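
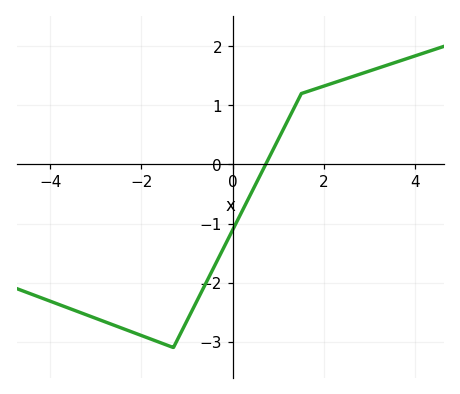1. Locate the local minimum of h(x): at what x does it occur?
-1.4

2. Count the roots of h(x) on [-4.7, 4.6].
1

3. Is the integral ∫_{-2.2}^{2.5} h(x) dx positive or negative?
negative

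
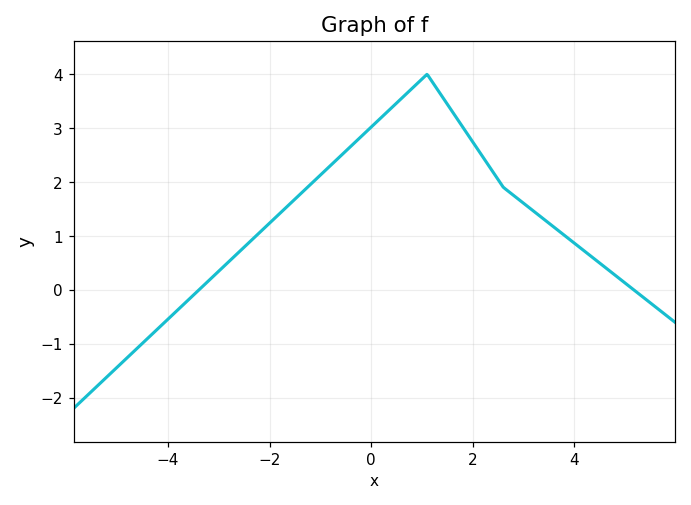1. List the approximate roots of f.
-3.4, 5.2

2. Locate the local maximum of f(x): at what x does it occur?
1.2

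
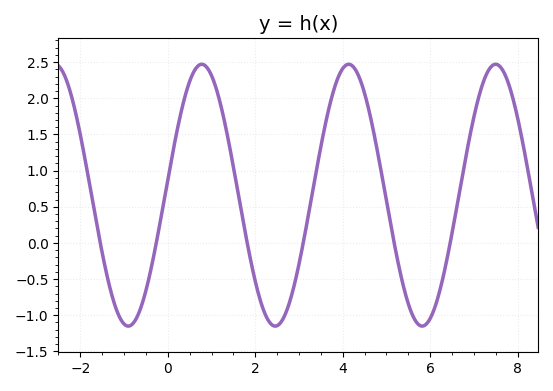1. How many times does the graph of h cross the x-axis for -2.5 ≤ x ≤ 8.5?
6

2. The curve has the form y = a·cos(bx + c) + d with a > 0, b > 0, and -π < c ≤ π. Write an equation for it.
y = 1.81cos(1.87x - 1.45) + 0.66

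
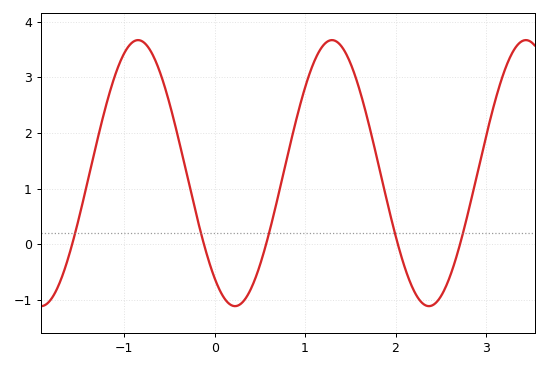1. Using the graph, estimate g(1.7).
2.19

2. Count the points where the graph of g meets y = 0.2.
5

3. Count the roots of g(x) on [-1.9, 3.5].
5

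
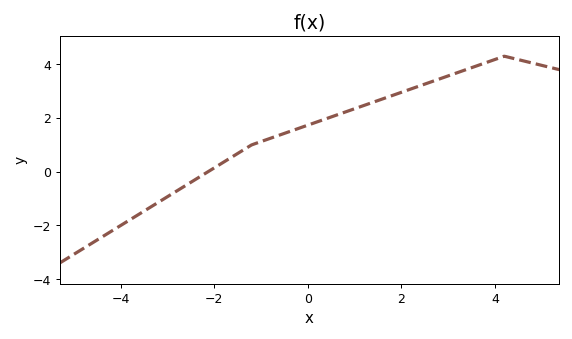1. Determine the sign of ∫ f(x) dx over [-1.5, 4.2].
positive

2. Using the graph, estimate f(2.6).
3.32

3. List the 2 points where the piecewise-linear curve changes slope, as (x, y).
(-1.2, 1); (4.2, 4.3)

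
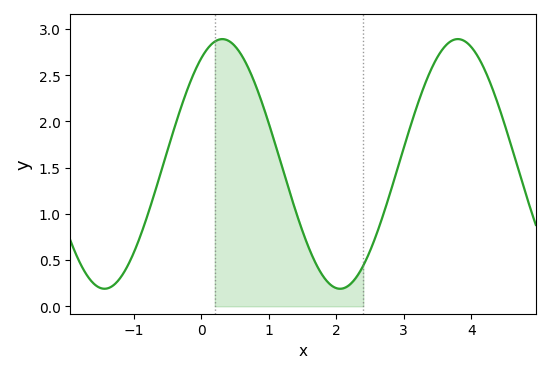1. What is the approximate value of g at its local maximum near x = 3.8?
2.89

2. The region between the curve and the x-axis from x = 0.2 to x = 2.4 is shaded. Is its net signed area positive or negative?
positive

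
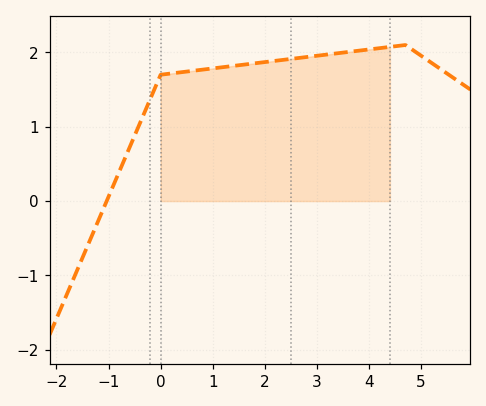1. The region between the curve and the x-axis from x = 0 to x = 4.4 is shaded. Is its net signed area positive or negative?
positive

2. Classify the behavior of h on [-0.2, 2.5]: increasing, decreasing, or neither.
increasing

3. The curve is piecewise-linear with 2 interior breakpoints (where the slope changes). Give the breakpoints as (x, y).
(0, 1.7); (4.7, 2.1)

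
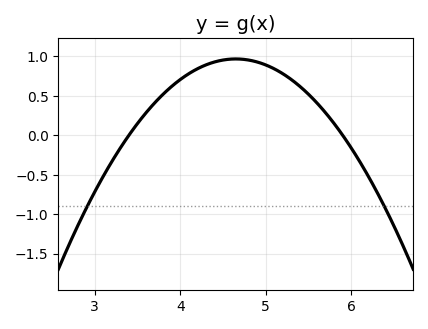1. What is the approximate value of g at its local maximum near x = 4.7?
0.95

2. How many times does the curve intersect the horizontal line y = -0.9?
2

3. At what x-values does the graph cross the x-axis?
3.4, 5.9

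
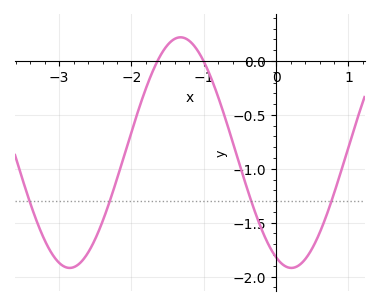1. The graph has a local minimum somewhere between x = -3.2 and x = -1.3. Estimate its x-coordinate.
-2.9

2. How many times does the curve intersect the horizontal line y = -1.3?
4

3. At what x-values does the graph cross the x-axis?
-1.6, -1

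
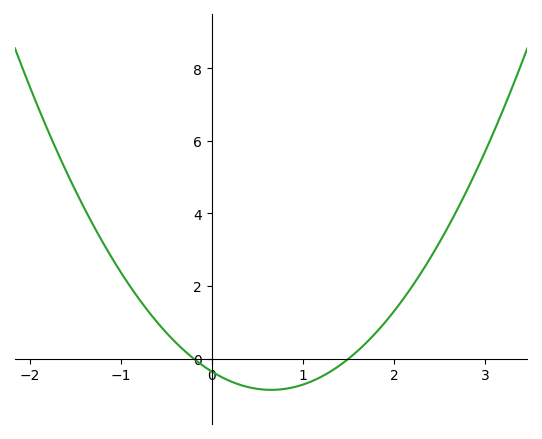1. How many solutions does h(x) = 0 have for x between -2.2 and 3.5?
2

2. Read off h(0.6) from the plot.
-0.8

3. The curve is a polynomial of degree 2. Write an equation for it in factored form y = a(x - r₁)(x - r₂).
y = 1.19(x + 0.2)(x - 1.5)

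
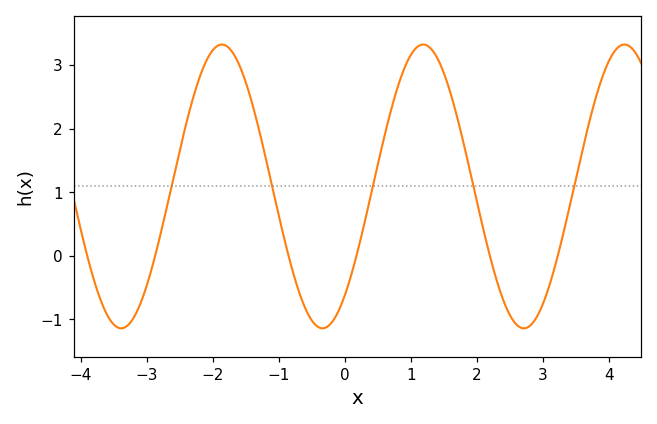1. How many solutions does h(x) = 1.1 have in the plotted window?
5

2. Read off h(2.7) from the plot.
-1.1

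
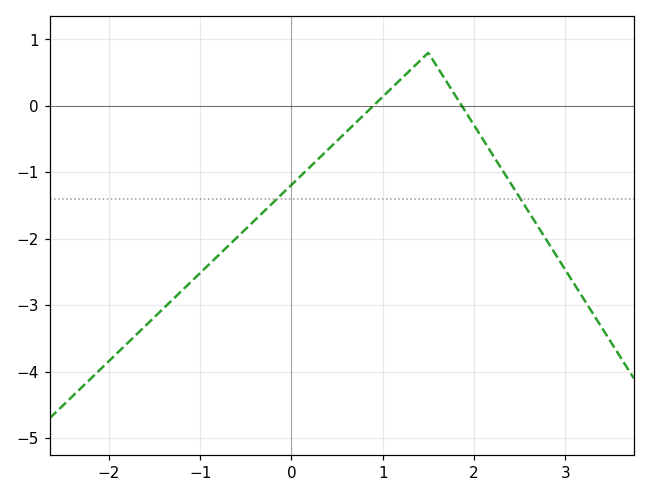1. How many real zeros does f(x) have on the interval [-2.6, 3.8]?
2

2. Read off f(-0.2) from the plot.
-1.5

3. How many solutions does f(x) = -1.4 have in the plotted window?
2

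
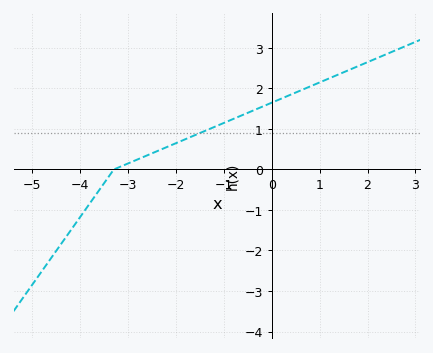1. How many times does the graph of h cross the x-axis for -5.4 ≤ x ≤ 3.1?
1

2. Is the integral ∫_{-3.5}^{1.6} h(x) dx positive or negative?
positive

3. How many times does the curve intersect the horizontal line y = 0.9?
1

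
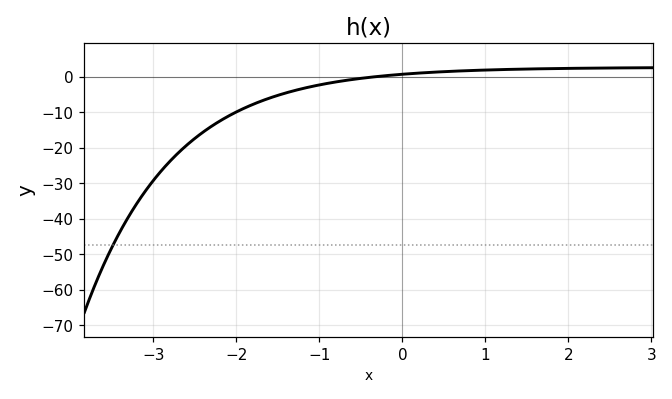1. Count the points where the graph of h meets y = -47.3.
1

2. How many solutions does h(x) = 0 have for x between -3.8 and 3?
1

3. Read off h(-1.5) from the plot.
-5.19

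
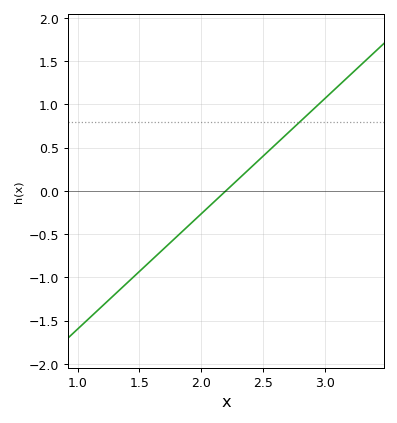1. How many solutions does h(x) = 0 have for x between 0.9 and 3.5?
1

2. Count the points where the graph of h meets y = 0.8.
1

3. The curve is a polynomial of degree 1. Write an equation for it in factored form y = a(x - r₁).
y = 1.33(x - 2.2)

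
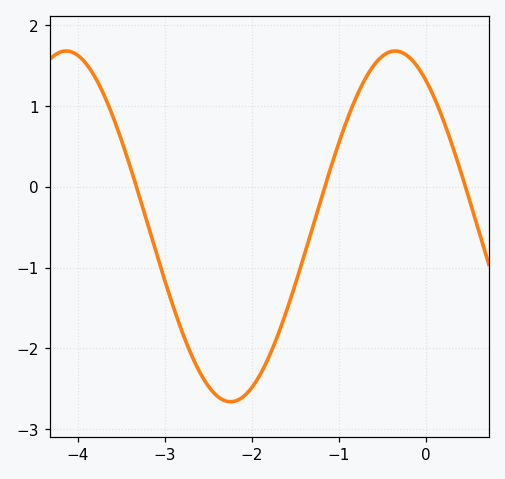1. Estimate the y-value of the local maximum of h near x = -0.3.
1.68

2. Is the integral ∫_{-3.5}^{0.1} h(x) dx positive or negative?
negative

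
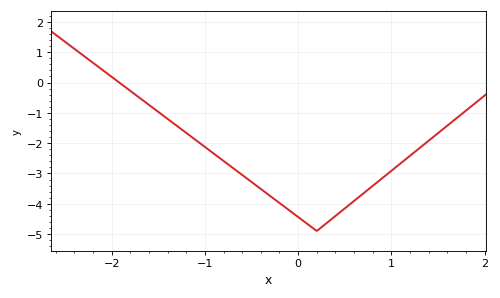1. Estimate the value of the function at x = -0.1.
-4.21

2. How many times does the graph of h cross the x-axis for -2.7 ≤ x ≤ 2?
1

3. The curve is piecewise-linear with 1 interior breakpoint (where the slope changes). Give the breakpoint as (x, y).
(0.2, -4.9)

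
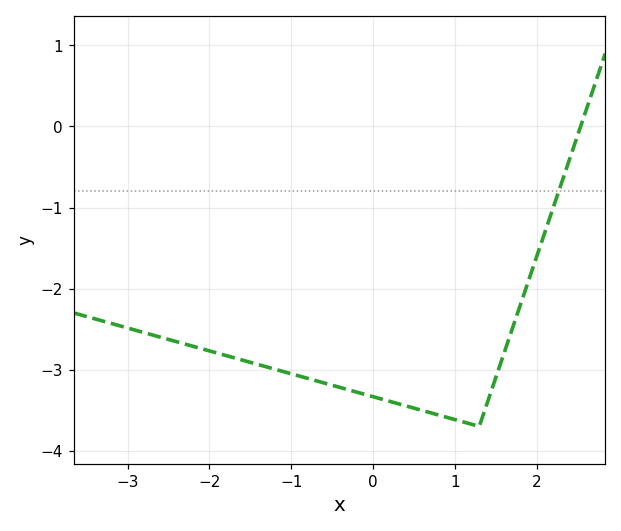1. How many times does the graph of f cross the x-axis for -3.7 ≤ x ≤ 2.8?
1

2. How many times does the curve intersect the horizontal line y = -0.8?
1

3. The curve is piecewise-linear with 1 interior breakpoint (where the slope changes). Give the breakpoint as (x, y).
(1.3, -3.7)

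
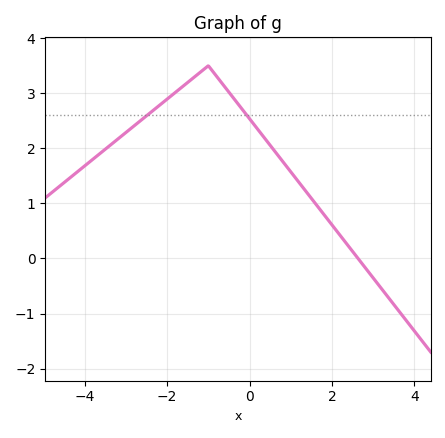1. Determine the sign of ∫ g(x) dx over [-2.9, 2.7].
positive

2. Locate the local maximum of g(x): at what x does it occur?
-1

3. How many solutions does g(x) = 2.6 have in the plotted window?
2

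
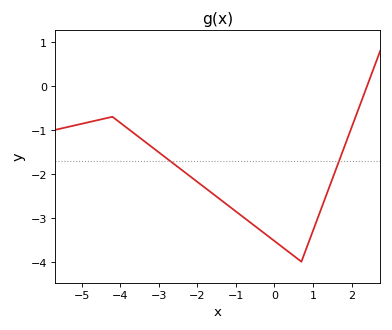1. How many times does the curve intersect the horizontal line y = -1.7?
2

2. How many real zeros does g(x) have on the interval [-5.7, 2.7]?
1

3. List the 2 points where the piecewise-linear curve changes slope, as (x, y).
(-4.2, -0.7); (0.7, -4)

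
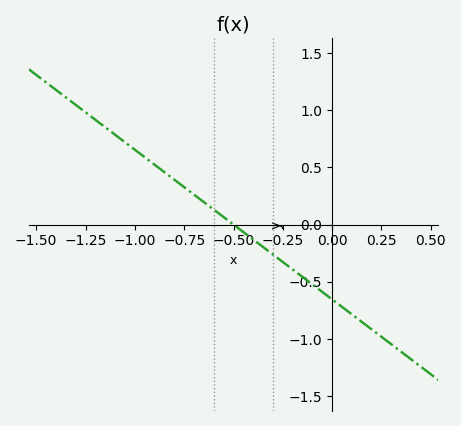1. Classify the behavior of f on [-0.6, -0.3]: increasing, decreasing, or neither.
decreasing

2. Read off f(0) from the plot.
-0.655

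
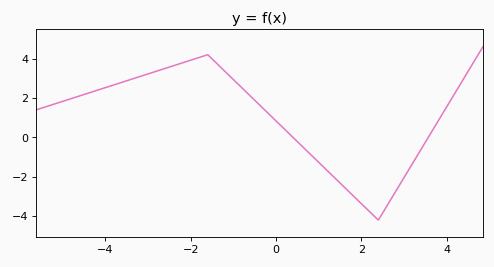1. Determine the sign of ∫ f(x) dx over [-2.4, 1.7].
positive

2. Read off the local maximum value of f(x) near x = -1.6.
4.2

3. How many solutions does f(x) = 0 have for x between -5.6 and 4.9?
2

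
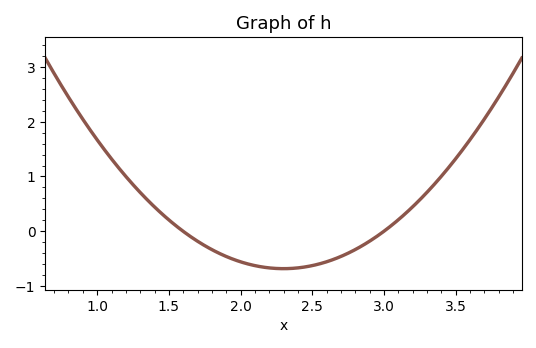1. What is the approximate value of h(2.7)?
-0.459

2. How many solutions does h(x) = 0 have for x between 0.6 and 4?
2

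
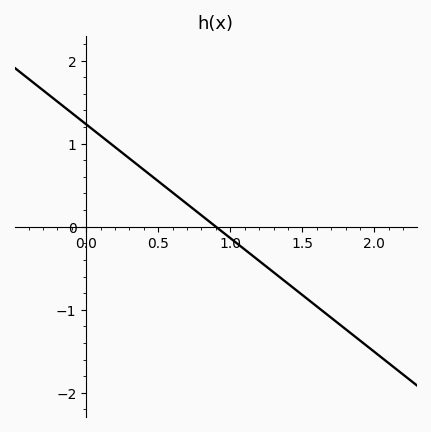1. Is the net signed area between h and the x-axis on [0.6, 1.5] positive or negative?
negative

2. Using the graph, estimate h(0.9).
0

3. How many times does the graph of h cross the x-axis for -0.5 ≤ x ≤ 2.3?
1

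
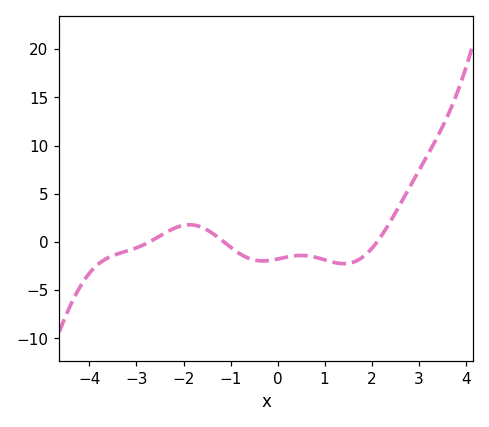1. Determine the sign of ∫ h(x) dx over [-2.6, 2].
negative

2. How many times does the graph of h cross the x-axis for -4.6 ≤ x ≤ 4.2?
3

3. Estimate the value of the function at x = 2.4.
2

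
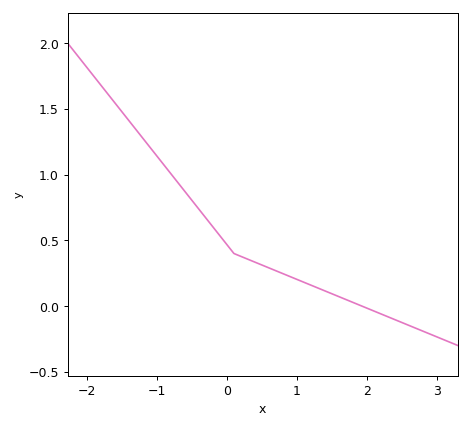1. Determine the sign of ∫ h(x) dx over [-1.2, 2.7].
positive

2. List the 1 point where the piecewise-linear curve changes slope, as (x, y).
(0.1, 0.4)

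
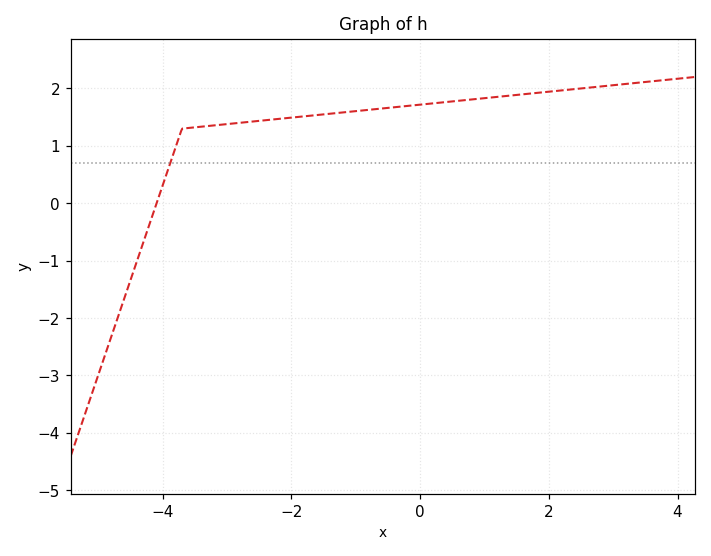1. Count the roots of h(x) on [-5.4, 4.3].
1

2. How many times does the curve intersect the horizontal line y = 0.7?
1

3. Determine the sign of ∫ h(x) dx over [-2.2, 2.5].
positive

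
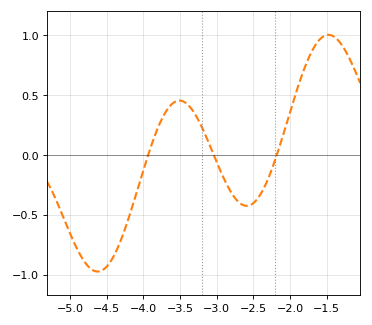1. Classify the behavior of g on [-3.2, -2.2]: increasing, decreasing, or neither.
neither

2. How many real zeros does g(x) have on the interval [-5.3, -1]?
3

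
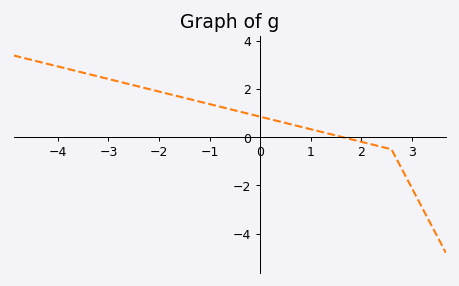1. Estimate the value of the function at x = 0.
0.8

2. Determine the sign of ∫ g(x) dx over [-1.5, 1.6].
positive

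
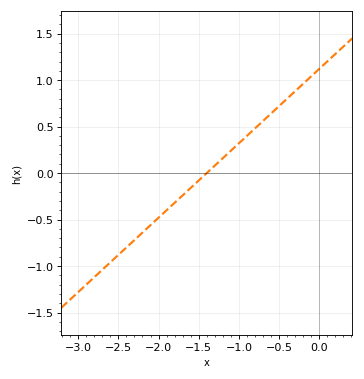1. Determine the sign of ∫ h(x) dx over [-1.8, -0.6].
positive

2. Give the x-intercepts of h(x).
-1.4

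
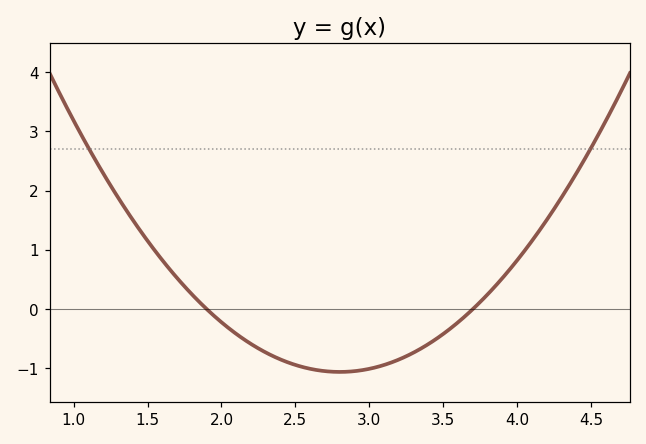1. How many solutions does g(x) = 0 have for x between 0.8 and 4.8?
2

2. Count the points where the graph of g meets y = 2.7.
2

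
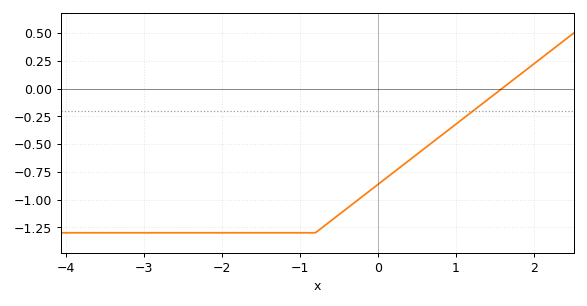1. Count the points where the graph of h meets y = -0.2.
1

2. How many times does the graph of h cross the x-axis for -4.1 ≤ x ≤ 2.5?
1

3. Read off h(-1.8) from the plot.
-1.3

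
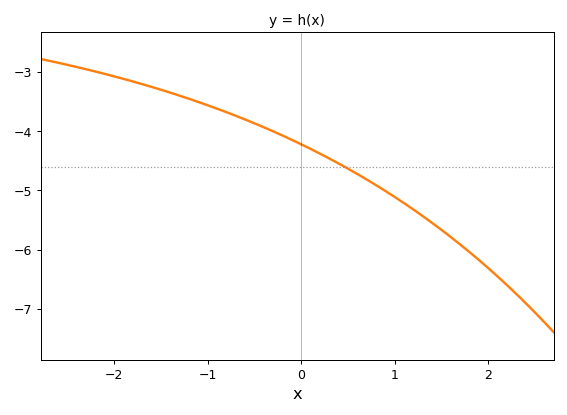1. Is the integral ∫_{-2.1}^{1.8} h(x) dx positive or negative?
negative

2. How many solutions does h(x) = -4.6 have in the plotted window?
1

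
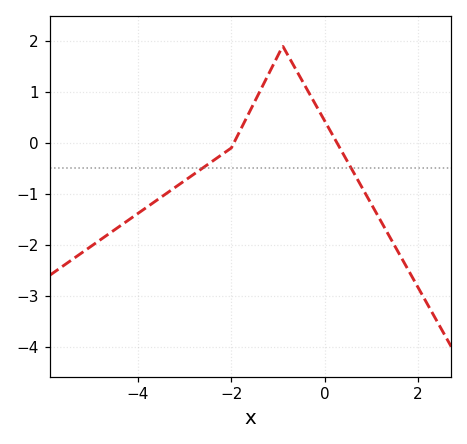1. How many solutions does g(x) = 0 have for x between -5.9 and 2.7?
2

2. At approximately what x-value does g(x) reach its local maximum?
-0.8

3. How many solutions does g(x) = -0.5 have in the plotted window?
2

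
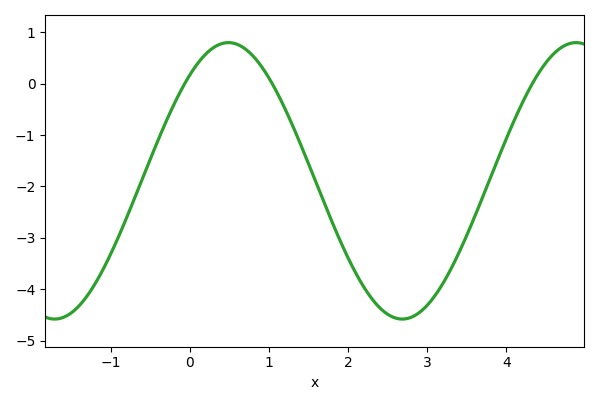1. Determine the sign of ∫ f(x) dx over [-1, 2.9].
negative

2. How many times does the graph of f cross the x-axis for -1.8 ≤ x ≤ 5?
3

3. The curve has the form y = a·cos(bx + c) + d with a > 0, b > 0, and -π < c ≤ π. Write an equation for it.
y = 2.69cos(1.4x - 0.7) - 1.89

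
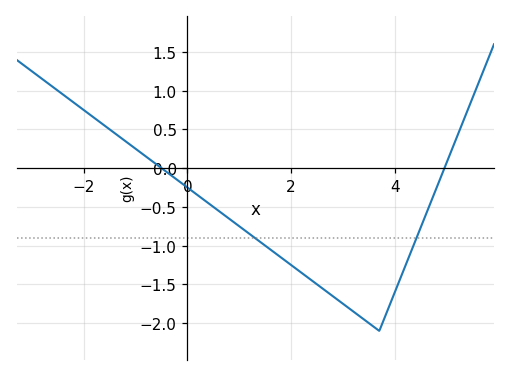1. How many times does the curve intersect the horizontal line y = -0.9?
2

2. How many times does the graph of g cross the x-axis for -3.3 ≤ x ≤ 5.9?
2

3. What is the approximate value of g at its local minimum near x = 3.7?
-2.1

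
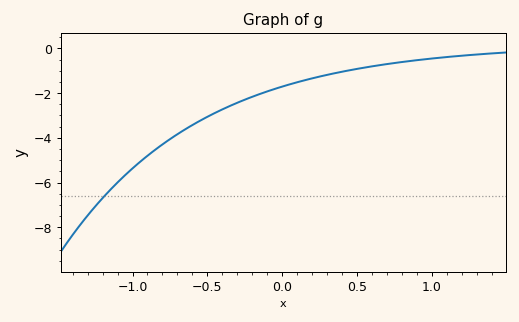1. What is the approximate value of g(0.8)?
-0.6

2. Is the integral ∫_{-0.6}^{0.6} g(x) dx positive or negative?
negative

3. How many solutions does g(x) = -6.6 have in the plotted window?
1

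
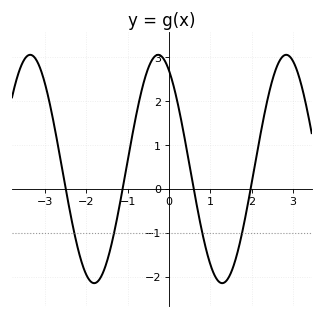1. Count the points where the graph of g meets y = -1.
4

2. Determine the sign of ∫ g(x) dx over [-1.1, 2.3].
positive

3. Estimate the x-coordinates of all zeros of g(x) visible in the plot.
-2.5, -1.12, 0.598, 1.97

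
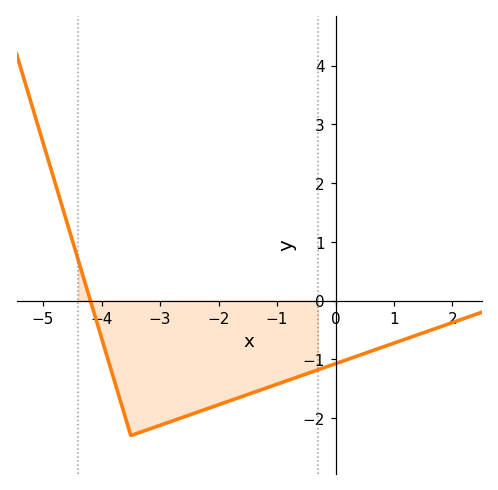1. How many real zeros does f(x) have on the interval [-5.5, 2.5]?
1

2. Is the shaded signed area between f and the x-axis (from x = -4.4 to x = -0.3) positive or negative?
negative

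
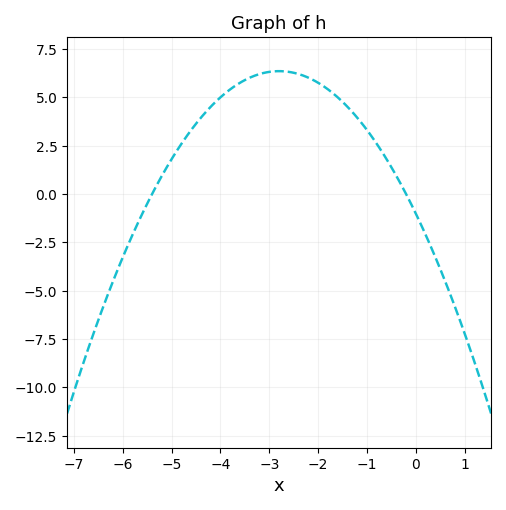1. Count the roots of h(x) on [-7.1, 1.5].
2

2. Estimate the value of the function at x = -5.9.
-2.68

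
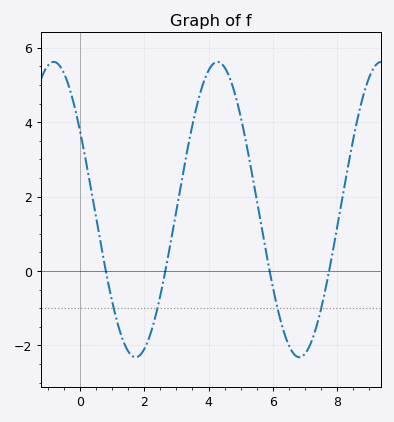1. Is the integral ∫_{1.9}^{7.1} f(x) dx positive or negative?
positive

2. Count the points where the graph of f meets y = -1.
4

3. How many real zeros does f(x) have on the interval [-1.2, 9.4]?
4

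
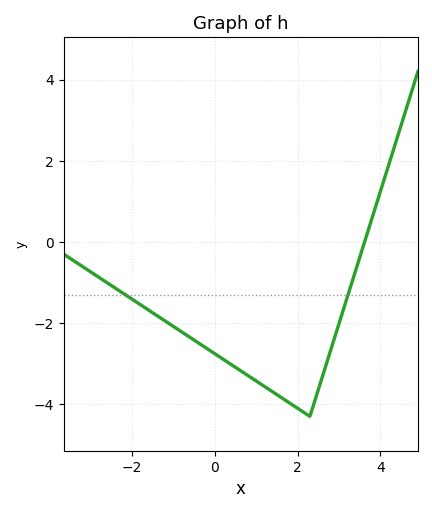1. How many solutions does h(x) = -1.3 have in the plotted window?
2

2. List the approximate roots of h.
3.62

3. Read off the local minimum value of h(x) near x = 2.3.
-4.3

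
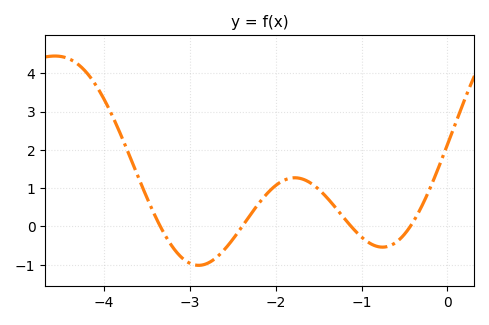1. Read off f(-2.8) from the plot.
-1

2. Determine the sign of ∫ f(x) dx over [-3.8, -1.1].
positive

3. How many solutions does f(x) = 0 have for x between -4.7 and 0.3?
4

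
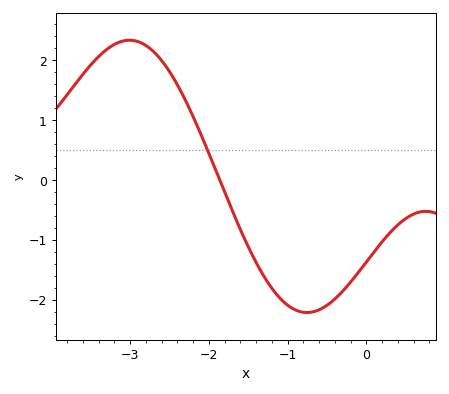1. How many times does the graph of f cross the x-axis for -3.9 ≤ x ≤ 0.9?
1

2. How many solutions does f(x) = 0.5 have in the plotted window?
1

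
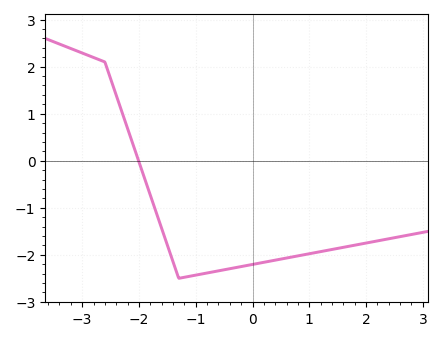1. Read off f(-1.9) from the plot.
-0.377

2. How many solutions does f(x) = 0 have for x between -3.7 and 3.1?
1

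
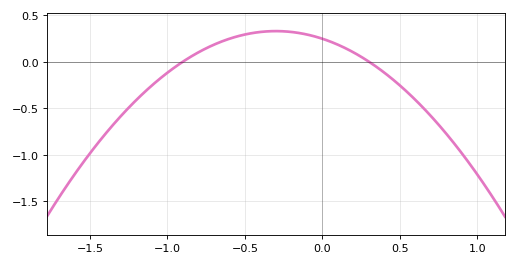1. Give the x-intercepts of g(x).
-0.9, 0.3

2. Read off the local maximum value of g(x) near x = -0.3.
0.328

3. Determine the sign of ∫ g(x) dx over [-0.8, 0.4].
positive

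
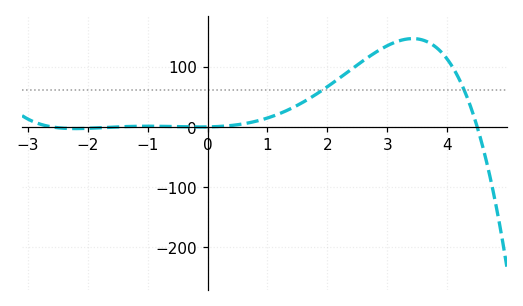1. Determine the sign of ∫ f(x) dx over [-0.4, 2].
positive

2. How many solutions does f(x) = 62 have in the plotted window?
2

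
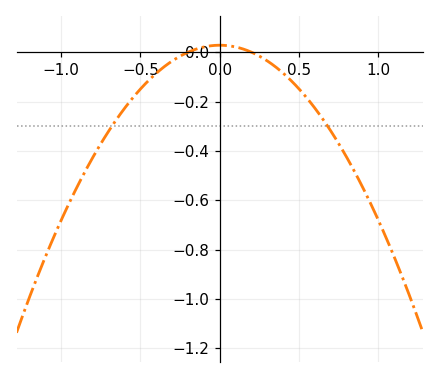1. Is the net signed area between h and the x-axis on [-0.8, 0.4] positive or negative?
negative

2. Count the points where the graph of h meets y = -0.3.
2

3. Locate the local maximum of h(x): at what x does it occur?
0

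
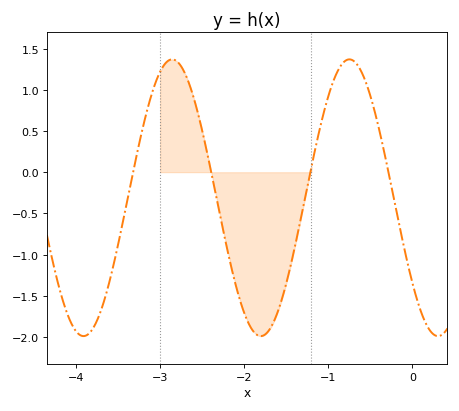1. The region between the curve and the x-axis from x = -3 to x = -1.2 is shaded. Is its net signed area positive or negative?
negative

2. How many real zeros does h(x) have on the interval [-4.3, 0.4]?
4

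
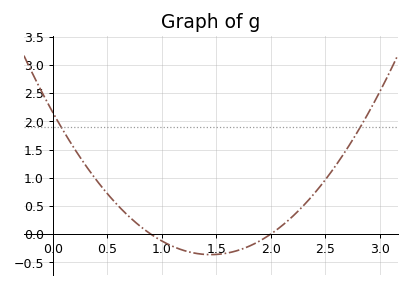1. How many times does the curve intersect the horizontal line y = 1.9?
2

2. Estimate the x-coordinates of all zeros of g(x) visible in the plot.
0.9, 2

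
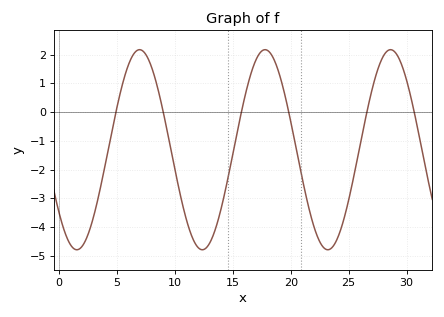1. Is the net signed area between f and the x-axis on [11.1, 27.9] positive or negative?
negative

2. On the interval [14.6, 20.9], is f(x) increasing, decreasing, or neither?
neither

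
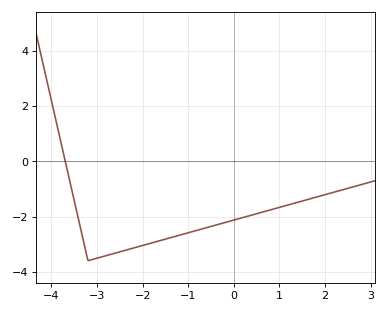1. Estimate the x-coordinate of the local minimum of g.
-3.2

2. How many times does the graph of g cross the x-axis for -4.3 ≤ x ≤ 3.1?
1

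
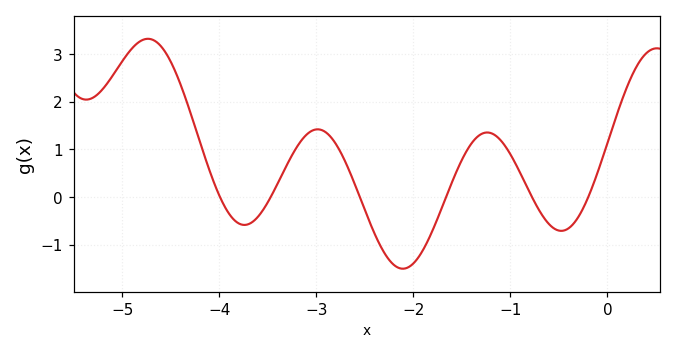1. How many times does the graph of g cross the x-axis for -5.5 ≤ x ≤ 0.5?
6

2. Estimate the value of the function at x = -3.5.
-0.105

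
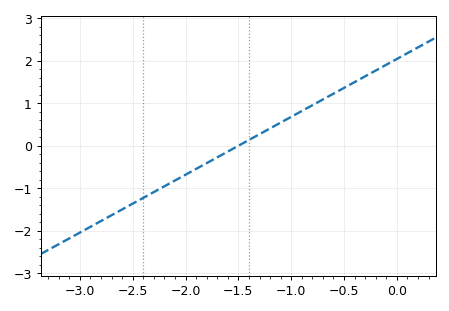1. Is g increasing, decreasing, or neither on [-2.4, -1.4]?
increasing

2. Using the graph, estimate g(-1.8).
-0.4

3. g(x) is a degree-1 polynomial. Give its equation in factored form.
y = 1.36(x + 1.5)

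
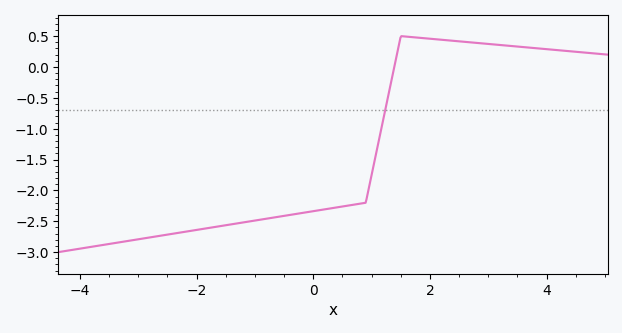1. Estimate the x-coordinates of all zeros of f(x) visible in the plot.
1.39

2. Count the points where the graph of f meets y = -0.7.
1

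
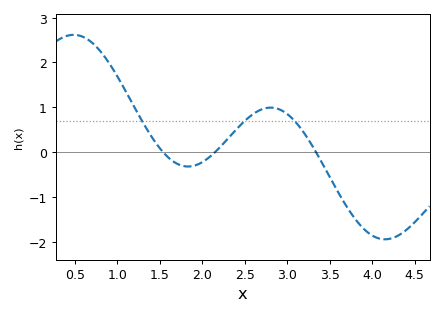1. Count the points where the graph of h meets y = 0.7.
3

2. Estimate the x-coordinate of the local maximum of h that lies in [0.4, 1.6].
0.487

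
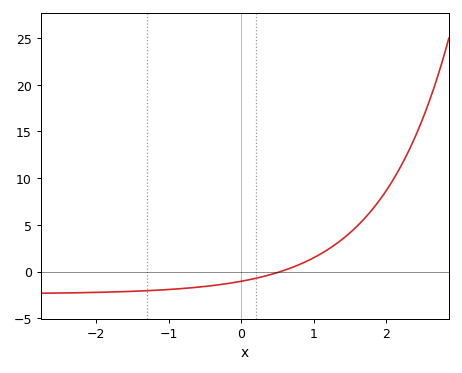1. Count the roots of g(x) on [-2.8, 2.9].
1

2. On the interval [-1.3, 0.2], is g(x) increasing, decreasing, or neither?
increasing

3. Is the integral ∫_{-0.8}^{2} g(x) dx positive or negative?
positive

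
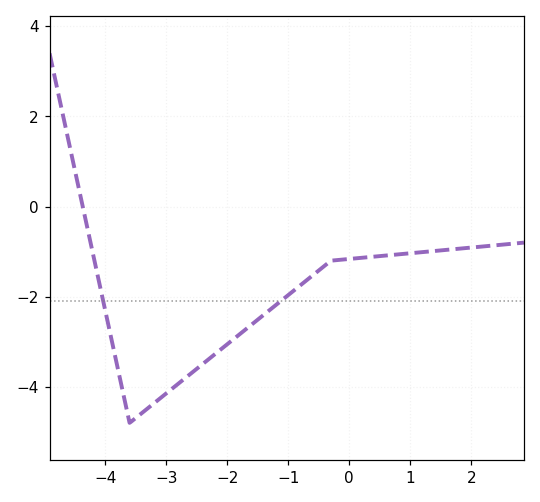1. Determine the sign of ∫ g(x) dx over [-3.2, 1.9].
negative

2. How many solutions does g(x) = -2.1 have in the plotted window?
2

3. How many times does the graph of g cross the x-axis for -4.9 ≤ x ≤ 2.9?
1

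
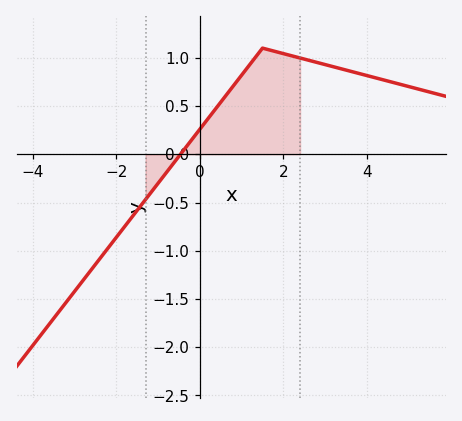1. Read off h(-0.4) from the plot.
0.036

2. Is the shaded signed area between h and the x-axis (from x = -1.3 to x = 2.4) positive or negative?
positive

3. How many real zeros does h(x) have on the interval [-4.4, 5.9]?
1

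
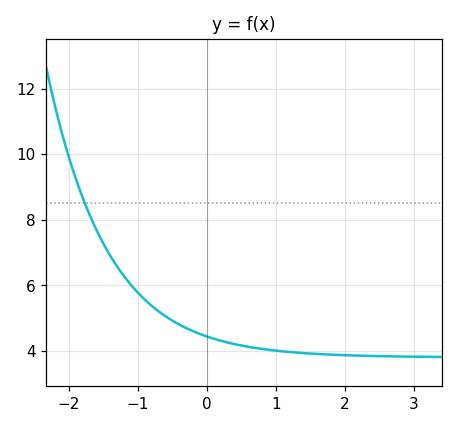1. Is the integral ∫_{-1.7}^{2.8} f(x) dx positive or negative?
positive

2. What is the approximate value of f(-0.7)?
5.2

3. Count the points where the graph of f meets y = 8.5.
1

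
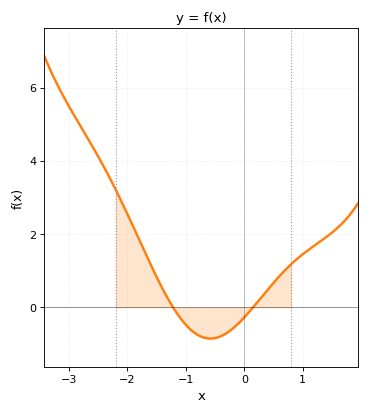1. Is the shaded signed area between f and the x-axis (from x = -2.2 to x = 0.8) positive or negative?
positive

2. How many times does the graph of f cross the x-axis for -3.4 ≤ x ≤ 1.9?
2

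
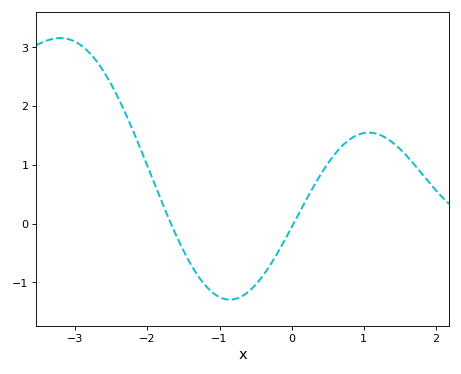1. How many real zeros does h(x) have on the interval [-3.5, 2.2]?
2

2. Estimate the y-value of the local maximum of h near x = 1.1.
1.6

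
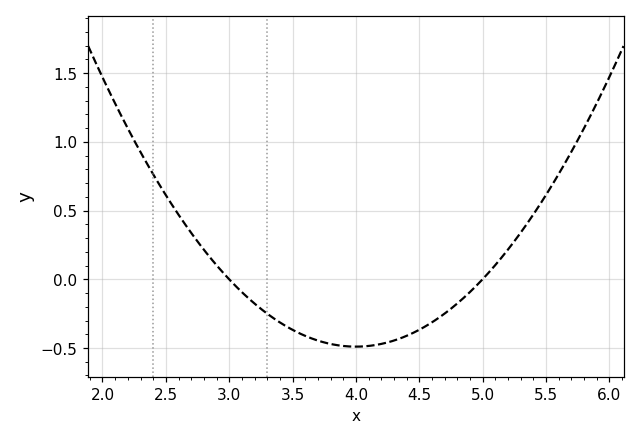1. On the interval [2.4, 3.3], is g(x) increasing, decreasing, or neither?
decreasing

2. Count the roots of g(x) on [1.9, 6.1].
2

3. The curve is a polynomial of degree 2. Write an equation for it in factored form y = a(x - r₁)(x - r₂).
y = 0.49(x - 3)(x - 5)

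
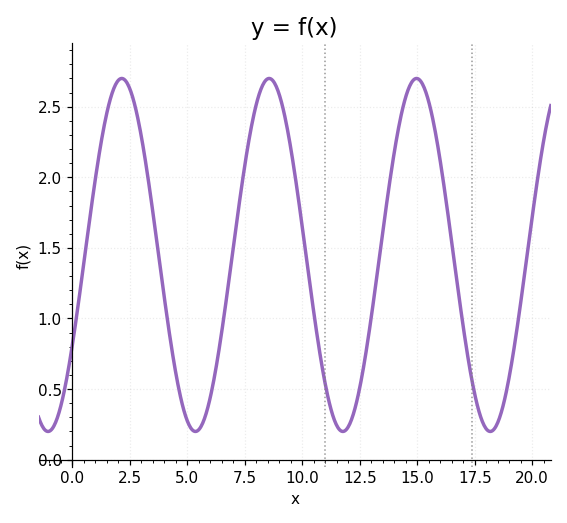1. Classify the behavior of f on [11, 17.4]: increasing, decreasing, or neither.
neither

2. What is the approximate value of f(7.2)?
1.75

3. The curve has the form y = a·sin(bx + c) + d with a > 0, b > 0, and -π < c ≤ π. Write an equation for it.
y = 1.25sin(0.98x - 0.53) + 1.45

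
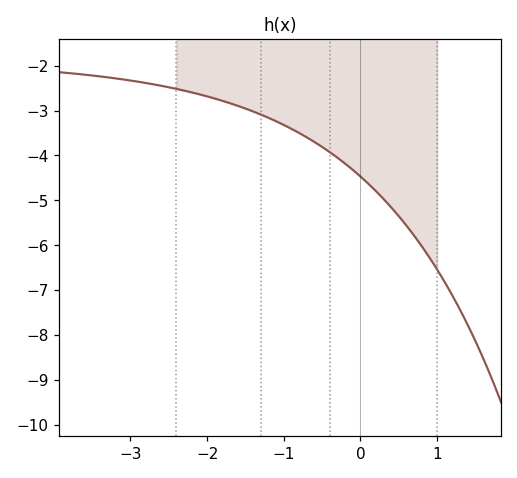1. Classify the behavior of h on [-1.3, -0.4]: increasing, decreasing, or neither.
decreasing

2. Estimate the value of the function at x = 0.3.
-5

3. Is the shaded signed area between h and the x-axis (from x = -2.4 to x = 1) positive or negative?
negative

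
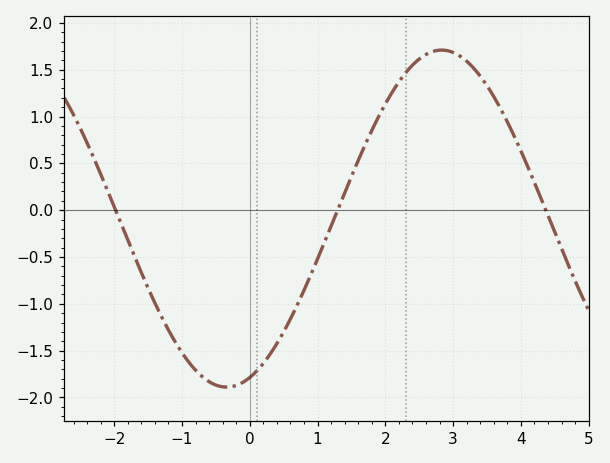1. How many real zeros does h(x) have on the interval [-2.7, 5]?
3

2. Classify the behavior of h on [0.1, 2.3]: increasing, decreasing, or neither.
increasing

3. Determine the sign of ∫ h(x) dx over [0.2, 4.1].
positive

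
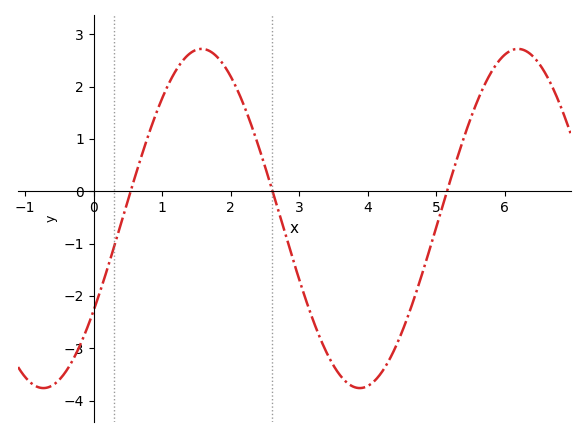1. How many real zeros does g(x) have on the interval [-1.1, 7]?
3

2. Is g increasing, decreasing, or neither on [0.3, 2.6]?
neither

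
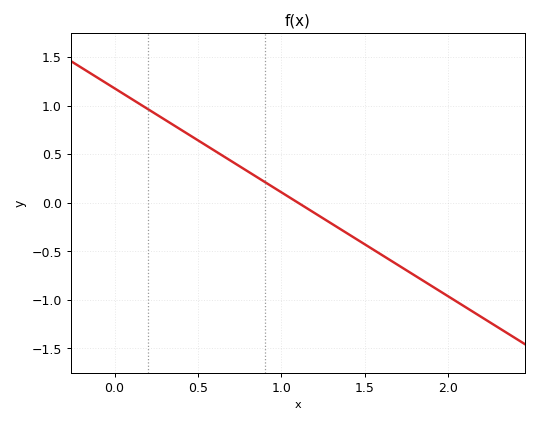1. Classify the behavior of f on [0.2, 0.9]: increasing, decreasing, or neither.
decreasing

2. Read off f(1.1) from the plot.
0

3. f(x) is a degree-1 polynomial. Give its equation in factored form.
y = -1.07(x - 1.1)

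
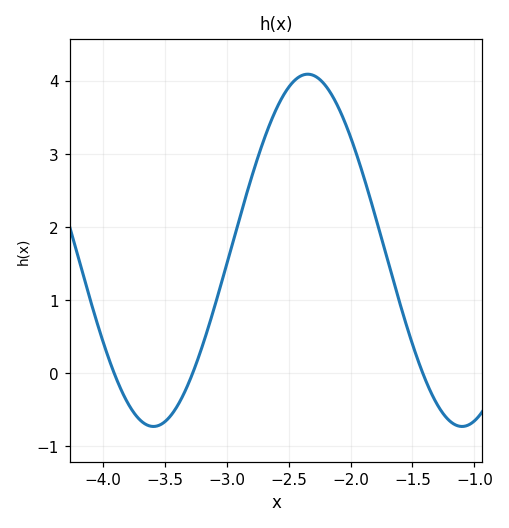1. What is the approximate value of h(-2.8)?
2.68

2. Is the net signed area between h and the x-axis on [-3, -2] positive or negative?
positive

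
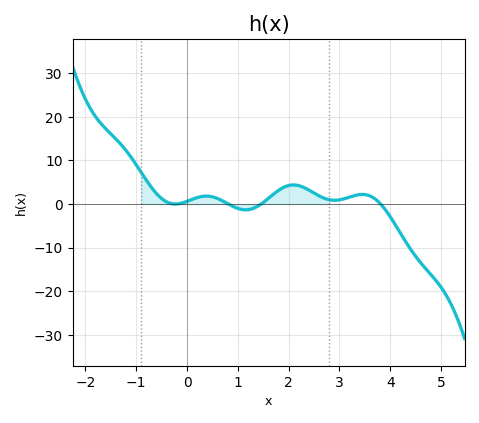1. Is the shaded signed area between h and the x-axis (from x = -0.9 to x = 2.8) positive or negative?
positive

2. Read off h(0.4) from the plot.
1.83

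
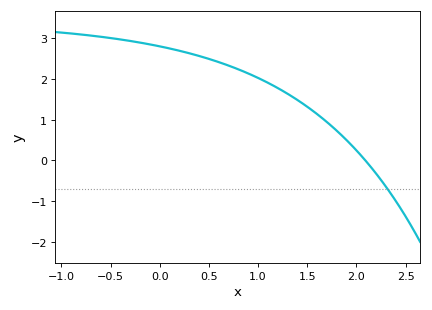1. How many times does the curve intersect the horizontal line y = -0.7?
1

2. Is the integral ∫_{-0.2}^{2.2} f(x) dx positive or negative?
positive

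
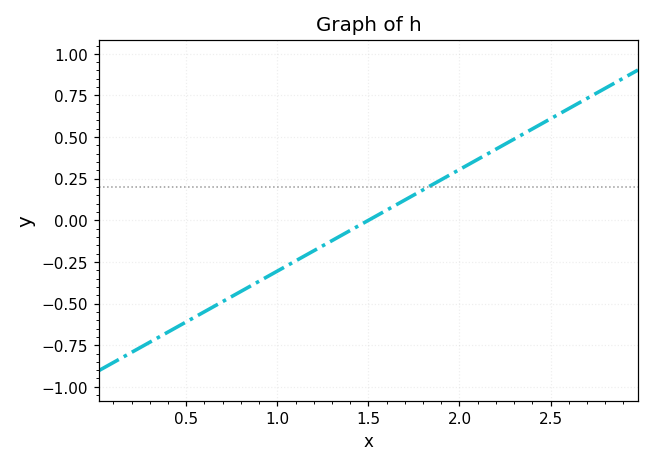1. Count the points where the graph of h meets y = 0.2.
1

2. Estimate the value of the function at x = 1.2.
-0.183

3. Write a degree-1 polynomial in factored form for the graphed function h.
y = 0.61(x - 1.5)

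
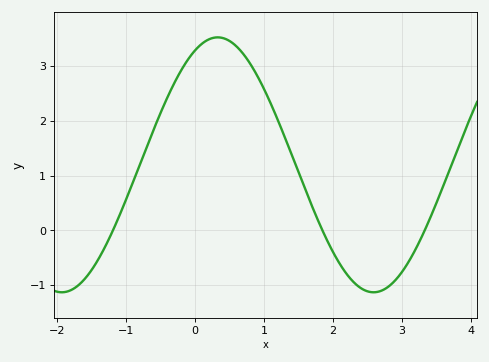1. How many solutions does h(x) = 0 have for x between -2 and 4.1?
3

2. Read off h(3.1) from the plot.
-0.57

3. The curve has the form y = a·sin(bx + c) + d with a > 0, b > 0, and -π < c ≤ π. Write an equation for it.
y = 2.33sin(1.39x + 1.11) + 1.2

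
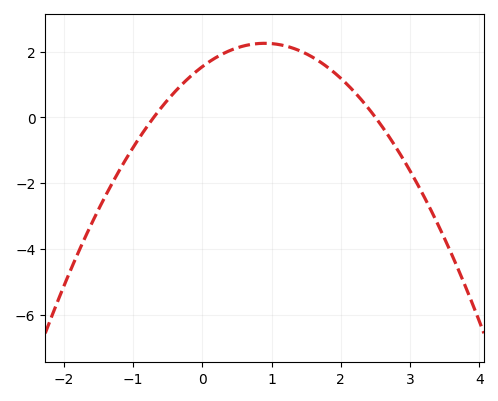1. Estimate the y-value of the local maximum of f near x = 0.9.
2.2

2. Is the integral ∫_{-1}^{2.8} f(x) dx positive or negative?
positive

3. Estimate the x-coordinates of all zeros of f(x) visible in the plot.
-0.7, 2.5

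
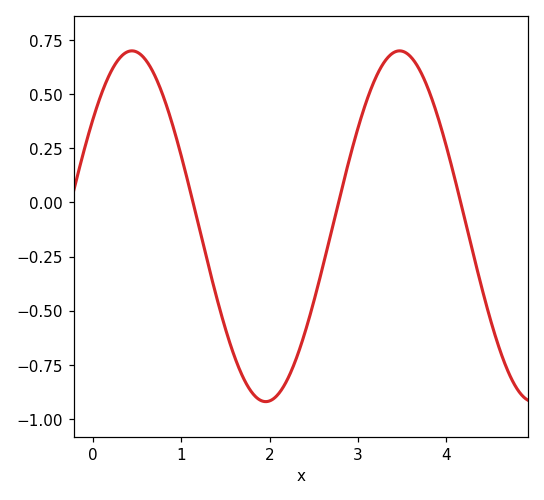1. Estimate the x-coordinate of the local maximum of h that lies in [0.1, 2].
0.4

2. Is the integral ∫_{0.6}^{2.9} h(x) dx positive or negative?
negative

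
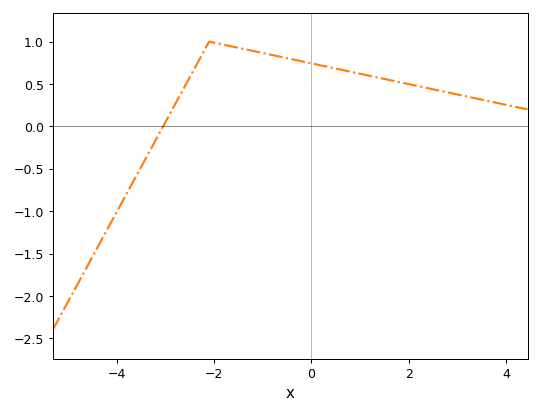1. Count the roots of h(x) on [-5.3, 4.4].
1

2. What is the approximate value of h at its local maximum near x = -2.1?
1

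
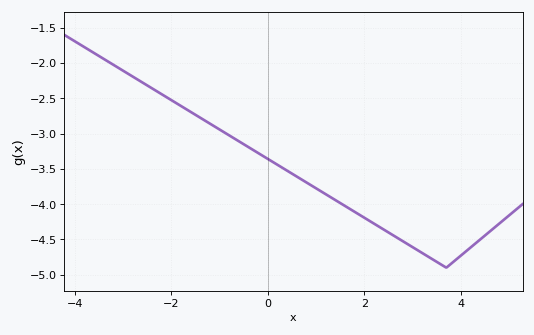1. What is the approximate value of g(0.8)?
-3.7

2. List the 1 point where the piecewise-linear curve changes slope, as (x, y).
(3.7, -4.9)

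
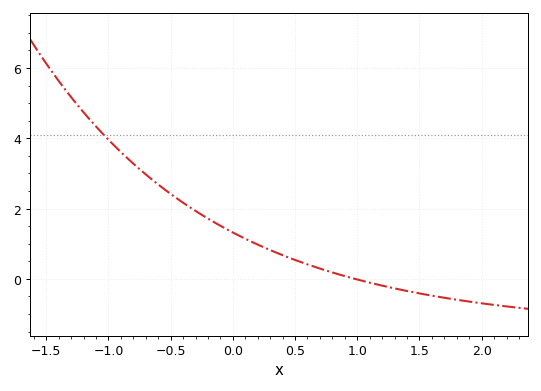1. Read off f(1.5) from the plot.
-0.4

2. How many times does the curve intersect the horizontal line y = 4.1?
1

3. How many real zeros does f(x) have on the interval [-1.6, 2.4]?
1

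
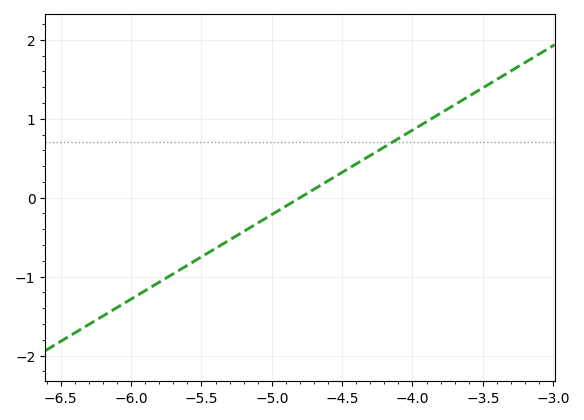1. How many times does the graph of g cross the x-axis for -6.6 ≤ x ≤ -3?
1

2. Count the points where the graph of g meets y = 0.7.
1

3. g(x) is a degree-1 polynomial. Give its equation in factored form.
y = 1.07(x + 4.8)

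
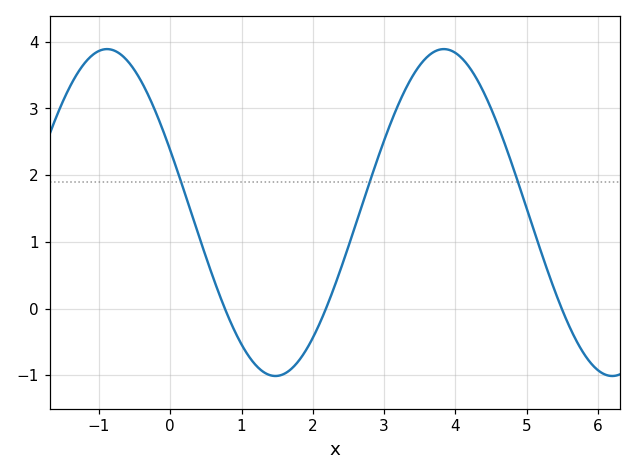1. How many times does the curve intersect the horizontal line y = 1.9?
3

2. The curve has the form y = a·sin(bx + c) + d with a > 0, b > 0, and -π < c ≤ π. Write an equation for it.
y = 2.45sin(1.3x + 2.8) + 1.44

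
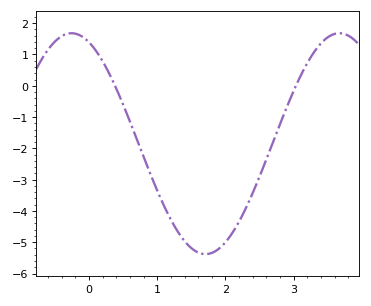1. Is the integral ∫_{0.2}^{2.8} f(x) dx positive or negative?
negative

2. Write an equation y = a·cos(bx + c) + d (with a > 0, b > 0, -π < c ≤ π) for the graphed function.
y = 3.53cos(1.6x + 0.41) - 1.85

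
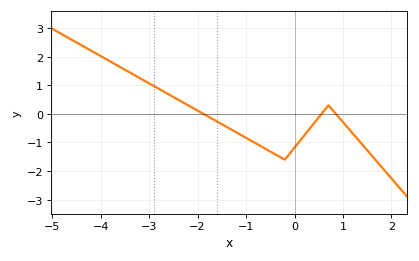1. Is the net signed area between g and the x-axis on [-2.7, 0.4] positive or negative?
negative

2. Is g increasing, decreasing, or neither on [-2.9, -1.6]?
decreasing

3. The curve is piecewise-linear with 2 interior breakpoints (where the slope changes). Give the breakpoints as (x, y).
(-0.2, -1.6); (0.7, 0.3)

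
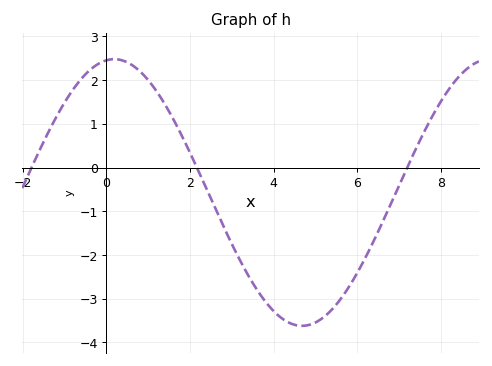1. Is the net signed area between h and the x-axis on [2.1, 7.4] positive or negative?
negative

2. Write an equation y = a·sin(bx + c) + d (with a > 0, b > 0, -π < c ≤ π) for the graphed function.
y = 3.05sin(0.7x + 1.44) - 0.57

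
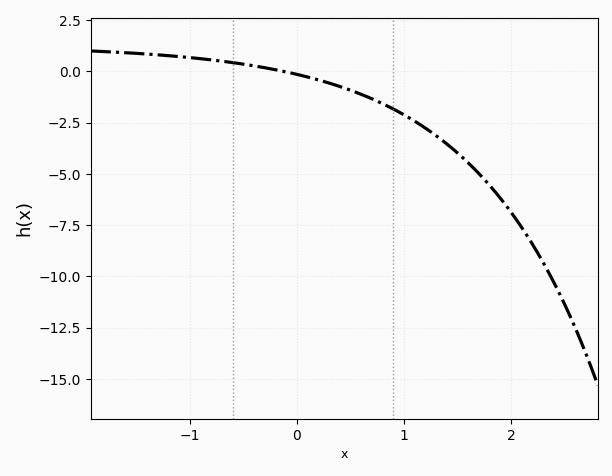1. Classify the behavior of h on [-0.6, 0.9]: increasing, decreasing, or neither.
decreasing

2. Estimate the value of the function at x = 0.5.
-1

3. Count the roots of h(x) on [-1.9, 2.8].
1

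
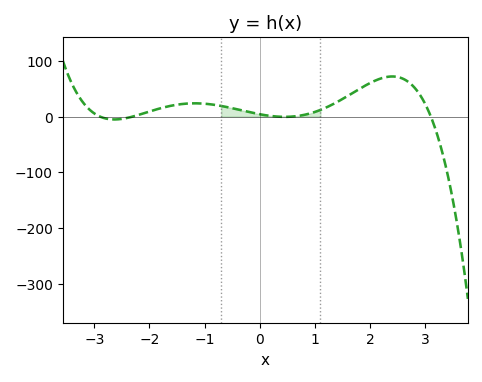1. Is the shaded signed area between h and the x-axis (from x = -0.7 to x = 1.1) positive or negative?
positive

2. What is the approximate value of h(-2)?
10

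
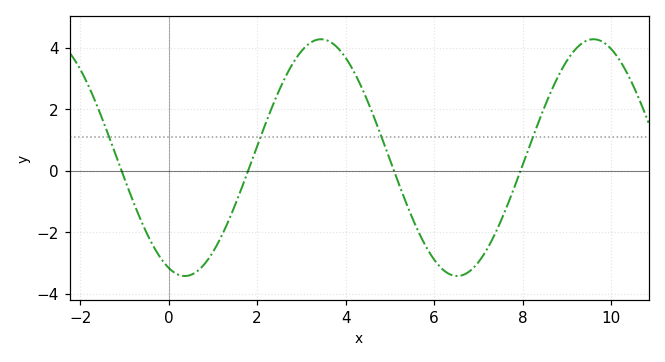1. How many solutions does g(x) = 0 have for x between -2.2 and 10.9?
4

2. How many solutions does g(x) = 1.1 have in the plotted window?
4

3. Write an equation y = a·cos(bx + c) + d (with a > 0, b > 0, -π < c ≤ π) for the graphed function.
y = 3.85cos(1x + 2.8) + 0.42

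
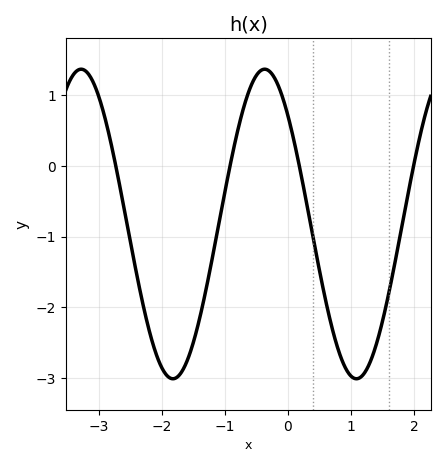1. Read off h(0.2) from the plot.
-0.1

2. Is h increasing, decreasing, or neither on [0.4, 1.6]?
neither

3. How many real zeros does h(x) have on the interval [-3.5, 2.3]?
4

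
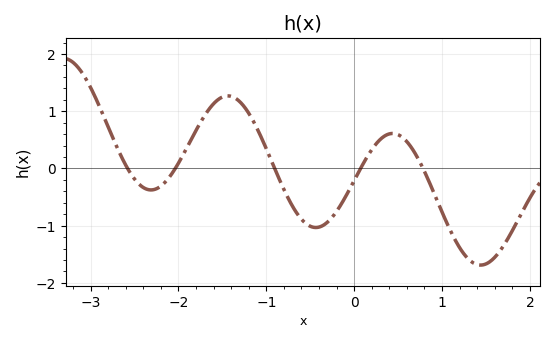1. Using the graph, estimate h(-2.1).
-0.144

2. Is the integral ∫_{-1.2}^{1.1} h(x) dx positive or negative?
negative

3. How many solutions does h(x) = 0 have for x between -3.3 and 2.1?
5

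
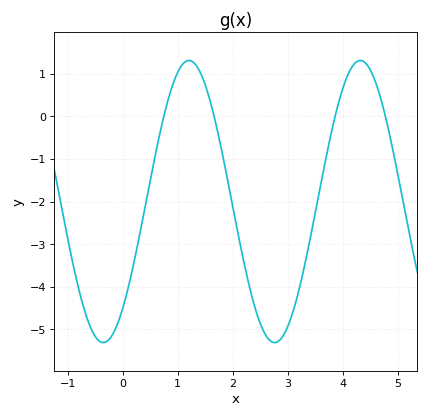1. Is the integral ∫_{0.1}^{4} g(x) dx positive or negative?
negative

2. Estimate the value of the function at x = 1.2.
1.31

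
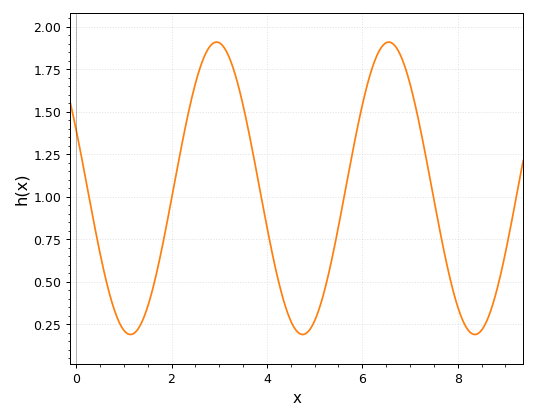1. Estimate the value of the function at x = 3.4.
1.66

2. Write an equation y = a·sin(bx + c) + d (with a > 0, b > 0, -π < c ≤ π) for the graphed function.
y = 0.86sin(1.7x + 2.7) + 1.05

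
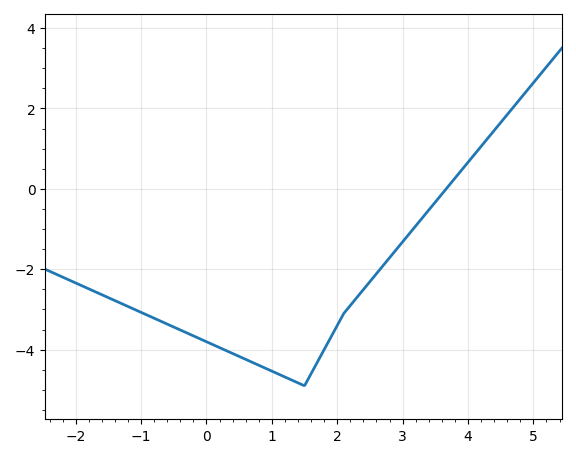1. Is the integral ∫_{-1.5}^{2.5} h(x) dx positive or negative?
negative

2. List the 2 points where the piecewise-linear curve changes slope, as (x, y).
(1.5, -4.9); (2.1, -3.1)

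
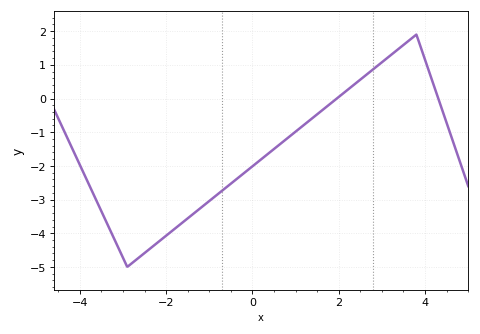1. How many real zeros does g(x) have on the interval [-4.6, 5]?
2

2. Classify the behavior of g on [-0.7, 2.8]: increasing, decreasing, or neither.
increasing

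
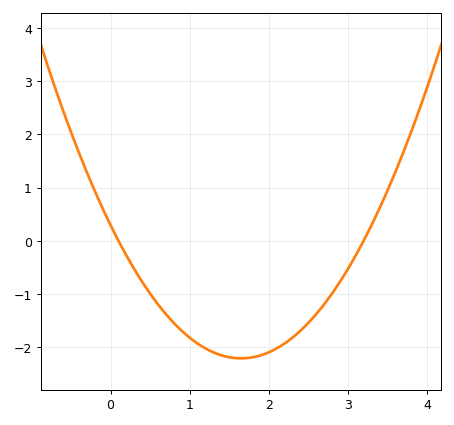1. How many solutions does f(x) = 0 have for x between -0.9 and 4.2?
2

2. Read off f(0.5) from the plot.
-0.994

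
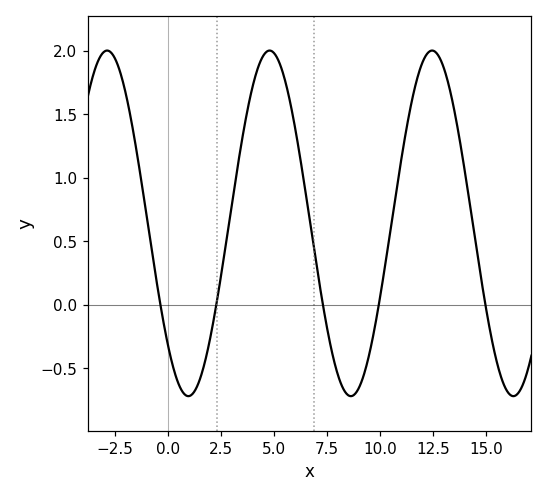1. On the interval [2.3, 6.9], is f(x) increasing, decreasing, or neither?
neither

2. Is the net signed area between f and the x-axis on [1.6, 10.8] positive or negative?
positive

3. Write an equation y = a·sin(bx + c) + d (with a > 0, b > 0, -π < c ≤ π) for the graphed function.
y = 1.36sin(0.82x - 2.36) + 0.64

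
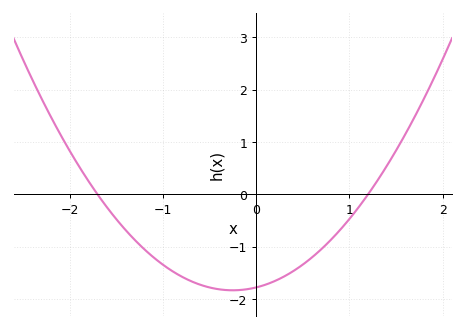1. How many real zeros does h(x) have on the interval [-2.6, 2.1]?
2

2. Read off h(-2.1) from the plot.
1.15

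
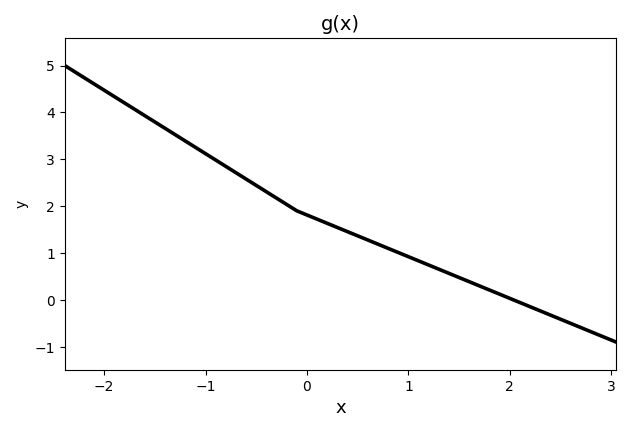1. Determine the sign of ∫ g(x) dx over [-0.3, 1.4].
positive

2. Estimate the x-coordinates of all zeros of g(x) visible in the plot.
2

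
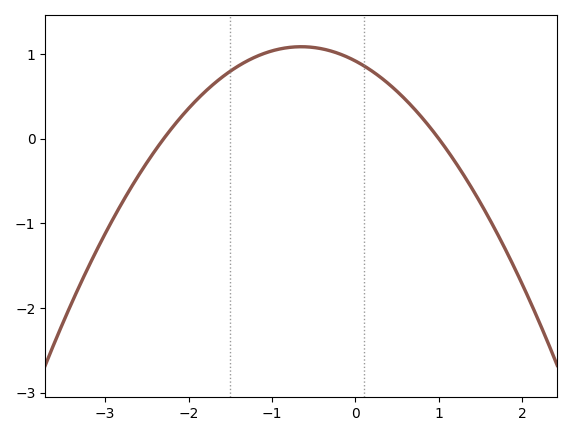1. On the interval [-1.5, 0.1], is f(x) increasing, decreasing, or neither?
neither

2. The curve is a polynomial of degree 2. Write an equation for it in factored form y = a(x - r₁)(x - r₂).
y = -0.4(x + 2.3)(x - 1)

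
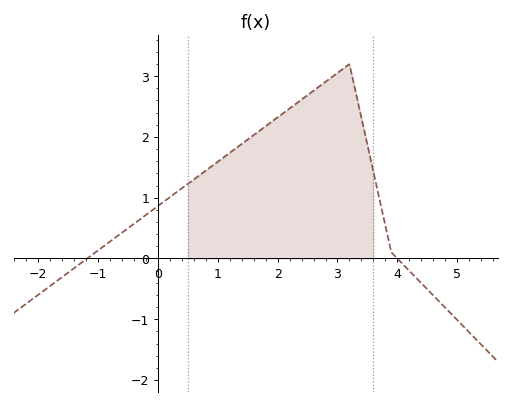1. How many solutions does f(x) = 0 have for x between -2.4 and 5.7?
2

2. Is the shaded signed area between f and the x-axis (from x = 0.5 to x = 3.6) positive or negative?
positive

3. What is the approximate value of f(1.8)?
2.2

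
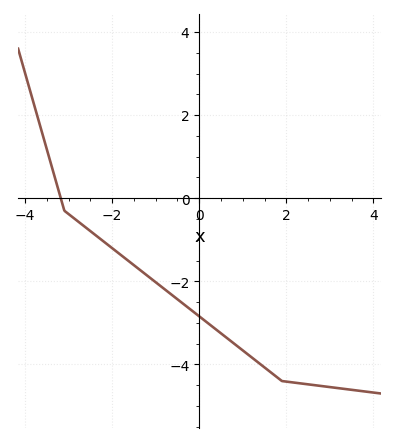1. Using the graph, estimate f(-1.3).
-1.8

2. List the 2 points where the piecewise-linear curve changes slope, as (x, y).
(-3.1, -0.3); (1.9, -4.4)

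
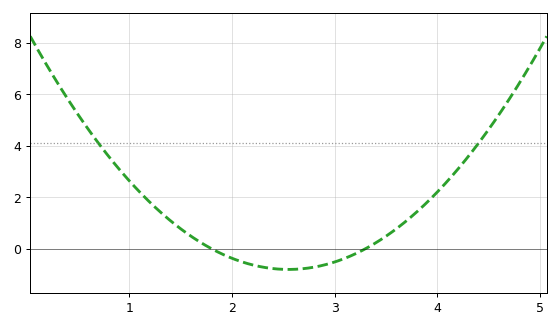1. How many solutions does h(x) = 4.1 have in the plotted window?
2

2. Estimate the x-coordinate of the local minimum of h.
2.55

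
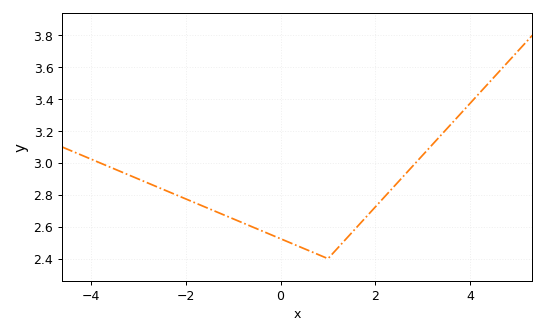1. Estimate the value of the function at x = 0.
2.52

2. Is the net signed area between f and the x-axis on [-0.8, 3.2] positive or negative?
positive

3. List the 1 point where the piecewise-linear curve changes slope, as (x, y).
(1, 2.4)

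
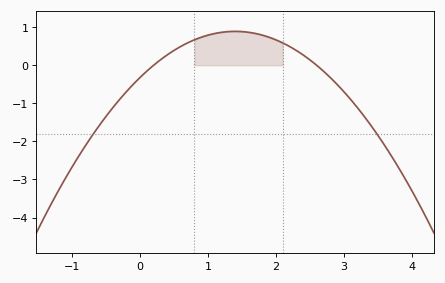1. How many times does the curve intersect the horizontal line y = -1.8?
2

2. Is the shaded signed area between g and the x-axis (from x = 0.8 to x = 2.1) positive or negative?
positive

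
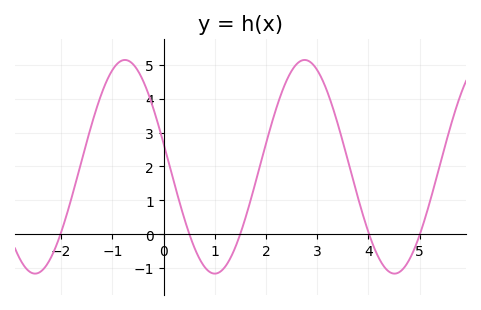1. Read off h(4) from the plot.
0.1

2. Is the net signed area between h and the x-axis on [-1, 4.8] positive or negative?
positive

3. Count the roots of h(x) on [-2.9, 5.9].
5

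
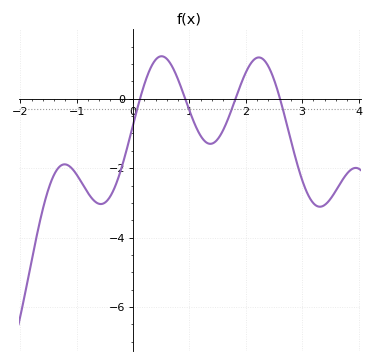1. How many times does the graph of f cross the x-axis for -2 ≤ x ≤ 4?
4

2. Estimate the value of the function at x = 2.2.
1.2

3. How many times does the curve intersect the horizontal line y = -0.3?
4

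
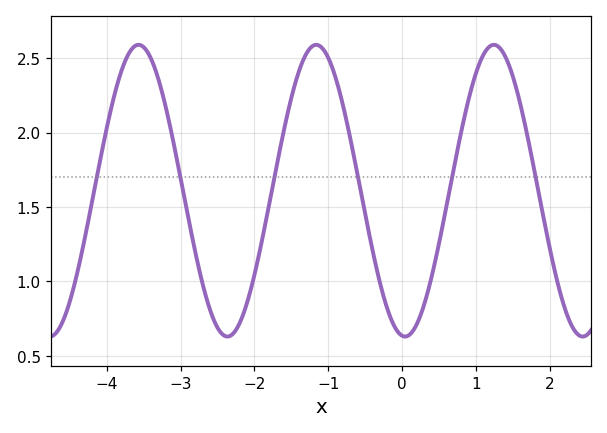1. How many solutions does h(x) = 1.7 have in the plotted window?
6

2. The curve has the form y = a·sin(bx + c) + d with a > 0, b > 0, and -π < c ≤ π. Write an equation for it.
y = 0.98sin(2.6x - 1.7) + 1.61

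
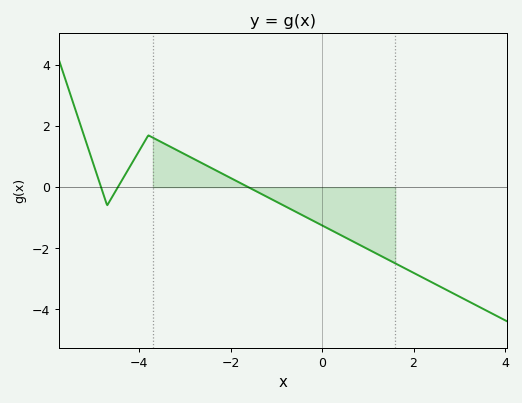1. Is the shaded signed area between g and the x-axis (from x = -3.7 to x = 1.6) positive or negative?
negative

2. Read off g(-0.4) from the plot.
-0.941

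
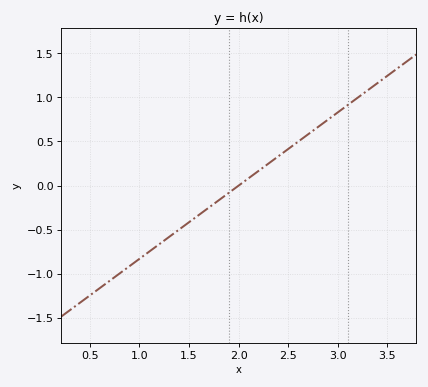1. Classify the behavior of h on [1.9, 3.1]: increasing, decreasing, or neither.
increasing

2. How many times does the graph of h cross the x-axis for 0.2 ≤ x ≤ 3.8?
1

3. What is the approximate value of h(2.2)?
0.15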